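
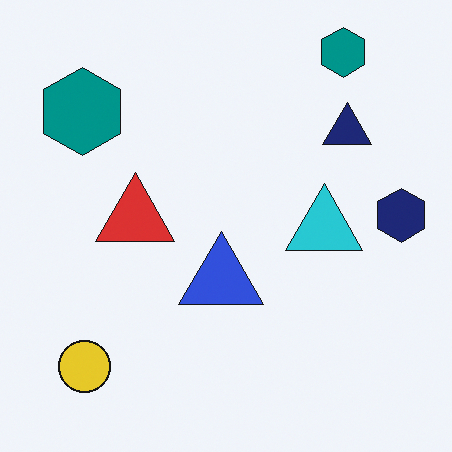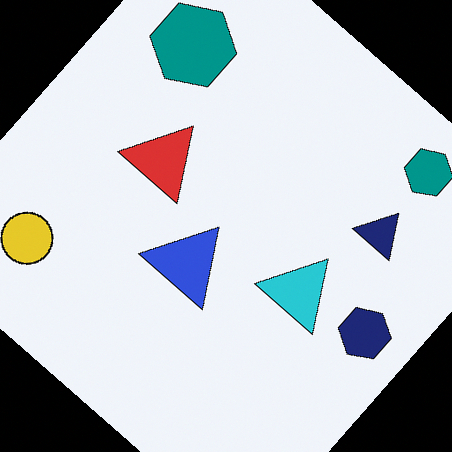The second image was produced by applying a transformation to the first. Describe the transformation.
The transformation is: rotated clockwise by a large amount — several tens of degrees.

Every shape is tilted by the same angle and the image corners show triangular fill wedges — a whole-image rotation by a non-right angle.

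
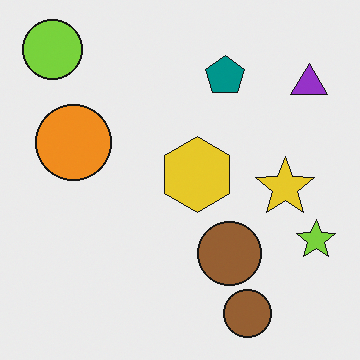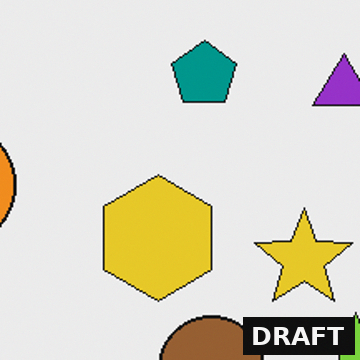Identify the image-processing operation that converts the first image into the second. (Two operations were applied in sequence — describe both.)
It was cropped tightly and scaled back up, then watermarked with the text "DRAFT" in the lower-right corner.

The visible shapes are larger and the field of view is narrower; shapes near the original edges may be partly or wholly outside the frame — a crop-and-rescale. A dark label reading "DRAFT" appears in the lower-right corner.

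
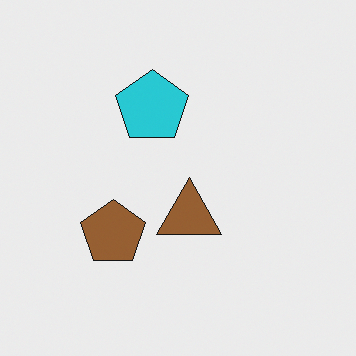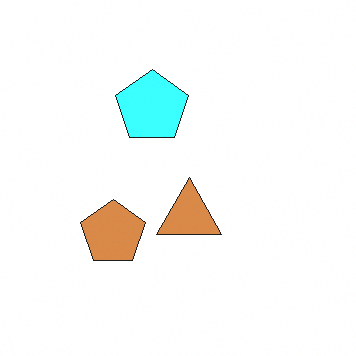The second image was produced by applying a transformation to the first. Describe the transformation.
Brightened a lot.

Every pixel — background and shapes alike — is uniformly brightened.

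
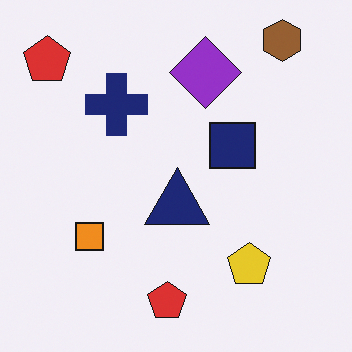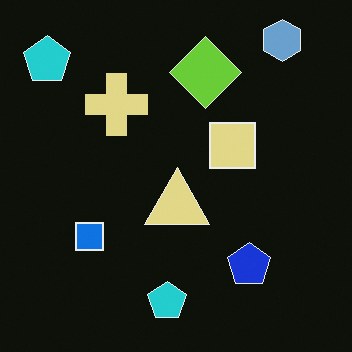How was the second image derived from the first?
The transformation is: color-inverted (negative).

The light background has become dark and every shape's color is its complement — a photographic negative.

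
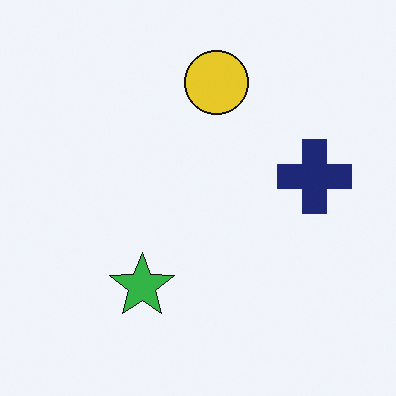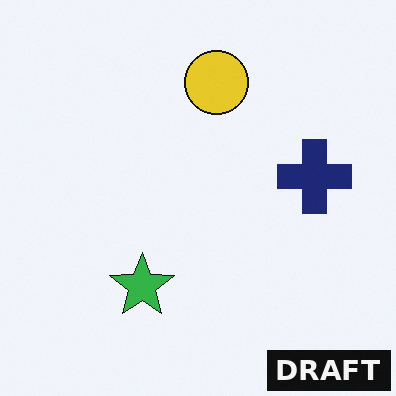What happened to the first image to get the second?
The second image is the first watermarked with the text "DRAFT" in the lower-right corner.

A dark label reading "DRAFT" appears in the lower-right corner.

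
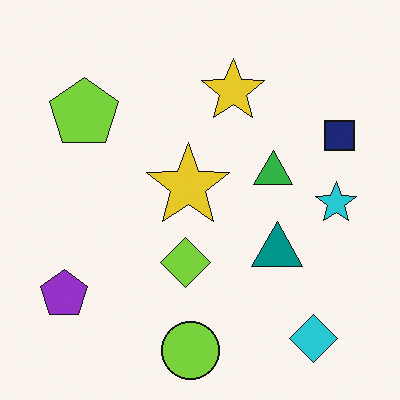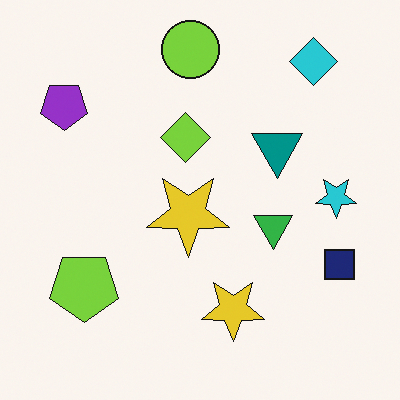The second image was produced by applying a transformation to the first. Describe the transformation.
This is the original image flipped vertically (top ↔ bottom).

The lime circle is in the bottom of the first image and the top of the second — shapes on opposite sides of the horizontal midline have swapped in a mirror flip.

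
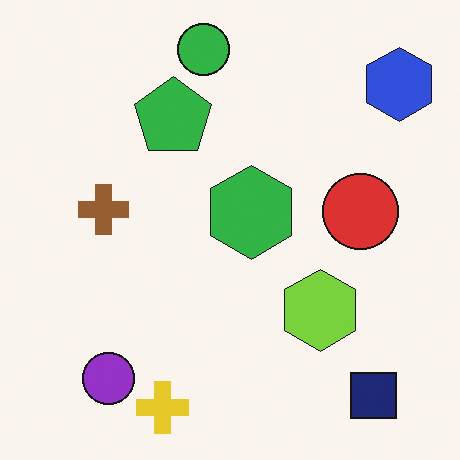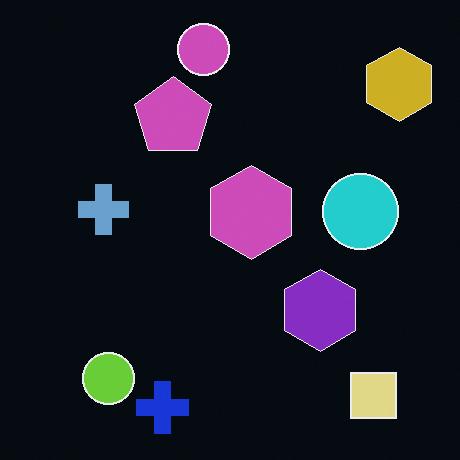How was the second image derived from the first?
It was color-inverted (negative).

The light background has become dark and every shape's color is its complement — a photographic negative.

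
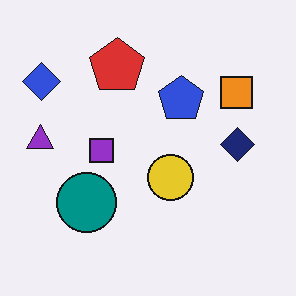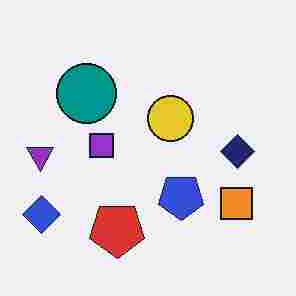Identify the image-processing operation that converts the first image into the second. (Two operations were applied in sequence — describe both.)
Degraded with heavy JPEG compression, then flipped vertically (top ↔ bottom).

Blocky 8×8 compression artifacts appear around shape edges and the flat background shows ringing — characteristic JPEG degradation. The red pentagon is in the top of the first image and the bottom of the second — shapes on opposite sides of the horizontal midline have swapped in a mirror flip.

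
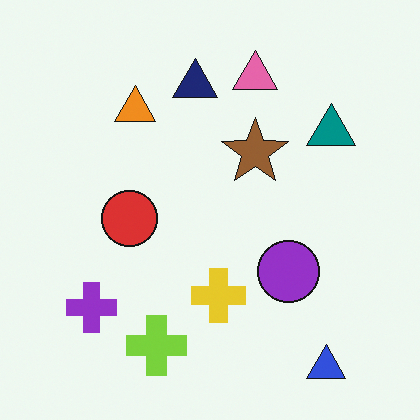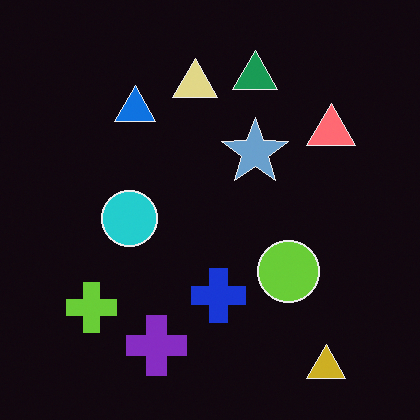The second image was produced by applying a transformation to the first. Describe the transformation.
This is the original image color-inverted (negative).

The light background has become dark and every shape's color is its complement — a photographic negative.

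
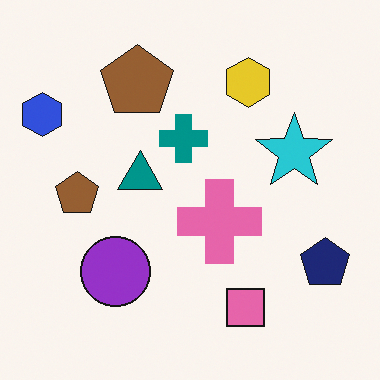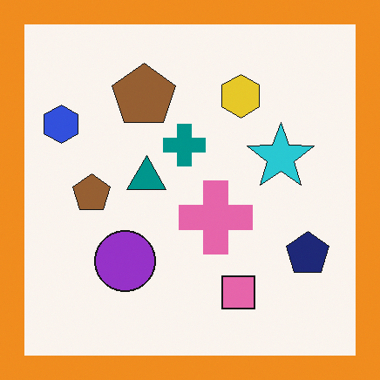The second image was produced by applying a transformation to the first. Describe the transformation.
The image was framed with a orange border.

A solid orange frame runs around the edge of the second image, with the content slightly shrunk inside it.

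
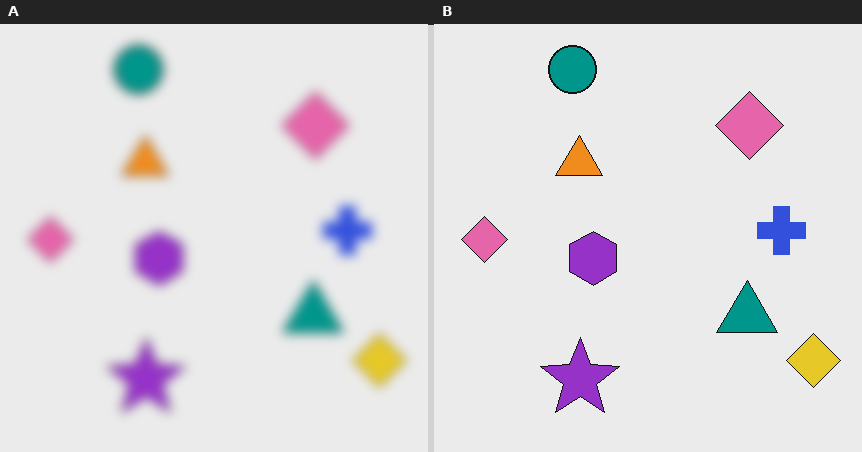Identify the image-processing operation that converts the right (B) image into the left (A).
This is the original image heavily blurred.

Shape edges and outlines are uniformly softened across the whole image.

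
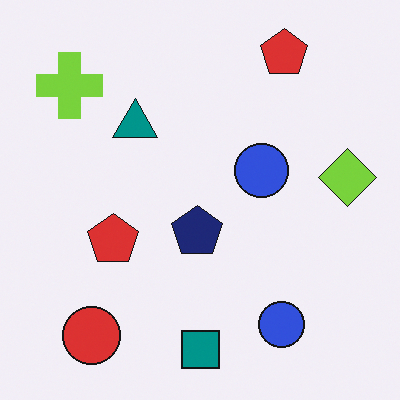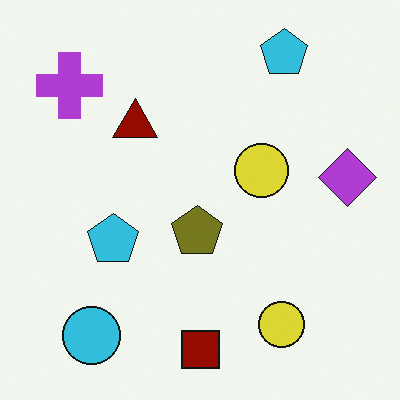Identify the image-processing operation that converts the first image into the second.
This is the original image hue-shifted through roughly half the color wheel.

Every shape's color has rotated by the same amount around the hue wheel — a uniform hue shift.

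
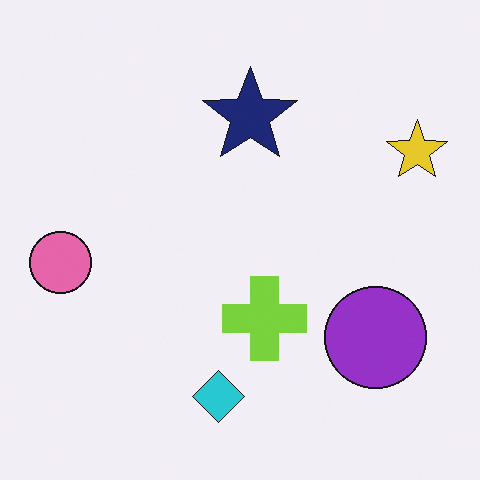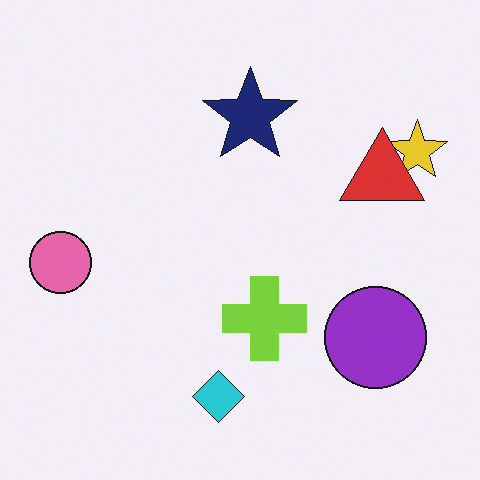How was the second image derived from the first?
The second image is the first overlaid with an additional red triangle.

A red triangle appears in the second image that is absent from the first.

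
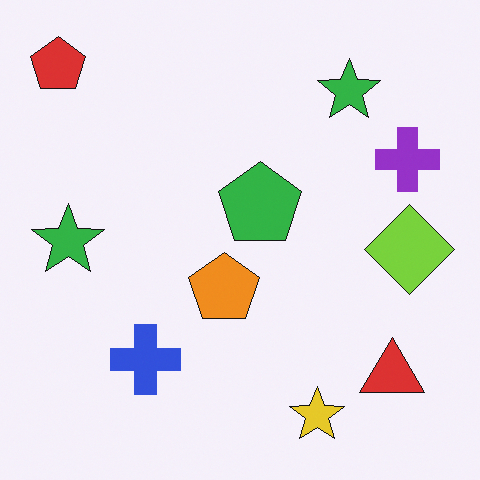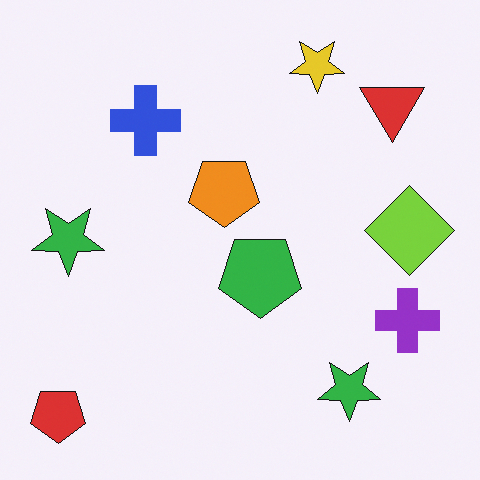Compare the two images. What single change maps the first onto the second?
This is the original image flipped vertically (top ↔ bottom).

The yellow star is in the bottom of the first image and the top of the second — shapes on opposite sides of the horizontal midline have swapped in a mirror flip.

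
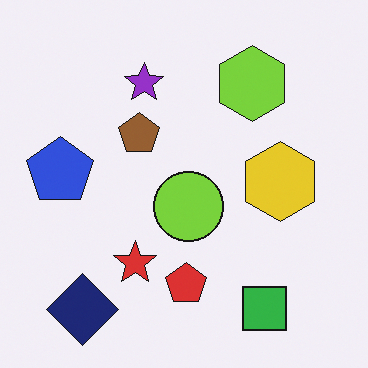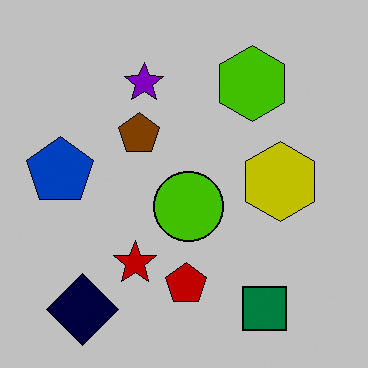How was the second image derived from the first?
This is the original image heavily posterized to just a handful of flat colors.

Each flat color has snapped to a coarser quantized level — most visibly, the near-white background has dropped to a flat grey.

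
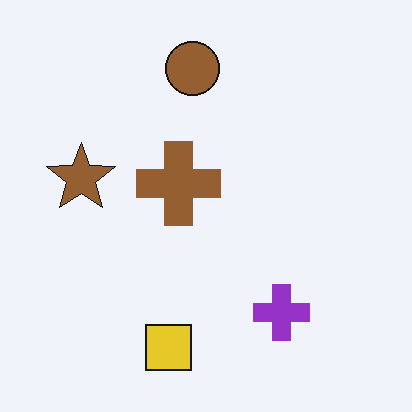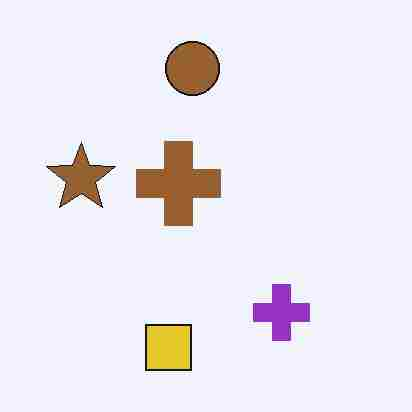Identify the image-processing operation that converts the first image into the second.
This is the original image degraded with heavy JPEG compression.

Blocky 8×8 compression artifacts appear around shape edges and the flat background shows ringing — characteristic JPEG degradation.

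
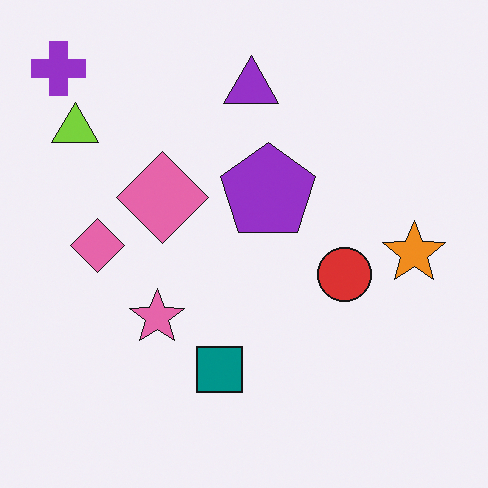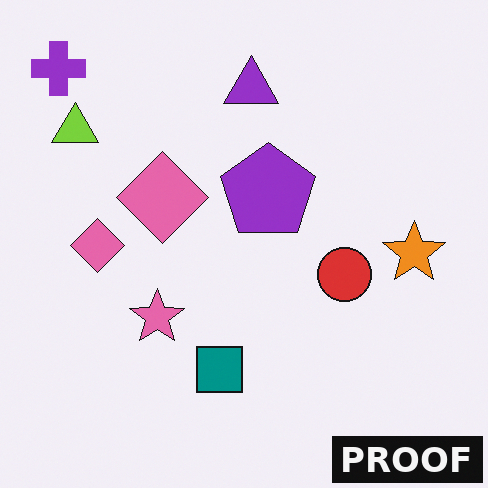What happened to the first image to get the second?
Watermarked with the text "PROOF" in the lower-right corner.

A dark label reading "PROOF" appears in the lower-right corner.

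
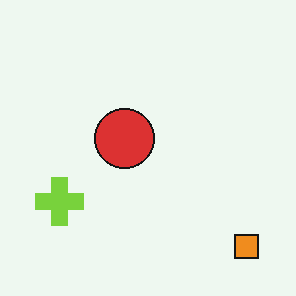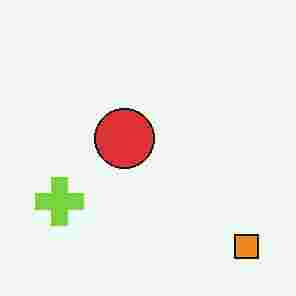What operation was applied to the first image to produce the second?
The transformation is: degraded with heavy JPEG compression.

Blocky 8×8 compression artifacts appear around shape edges and the flat background shows ringing — characteristic JPEG degradation.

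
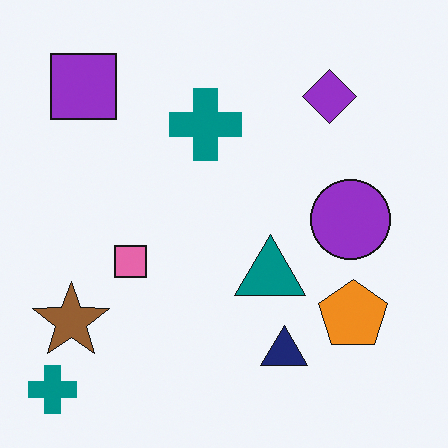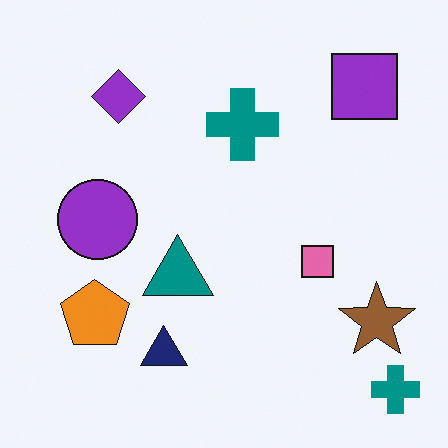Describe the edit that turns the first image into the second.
This is the original image flipped horizontally (left ↔ right).

The brown star is in the bottom-left of the first image and the bottom-right of the second — shapes on opposite sides of the vertical midline have swapped in a mirror flip.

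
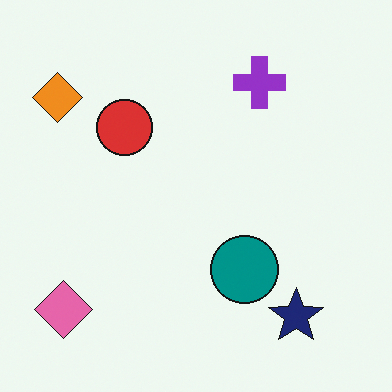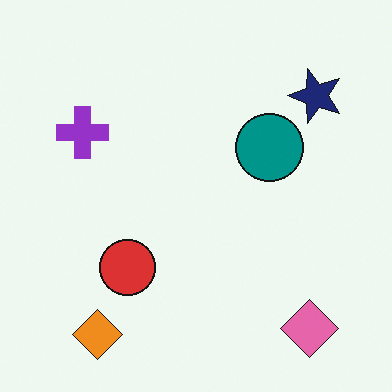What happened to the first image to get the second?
The second image is the first rotated 90° counter-clockwise.

The pink diamond sits in the bottom-left of the first image and the bottom-right of the second — consistent with a whole-image 90° counter-clockwise rotation.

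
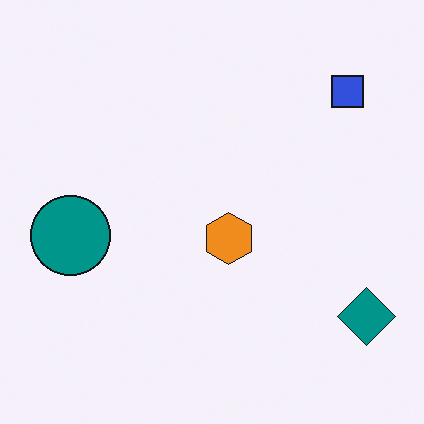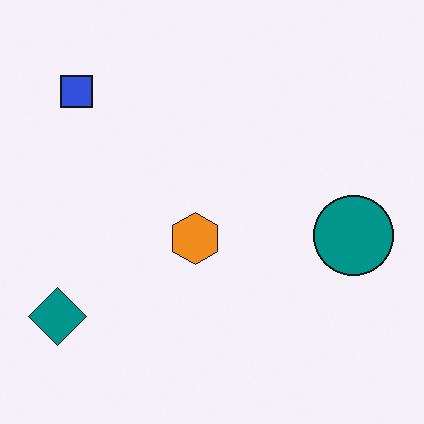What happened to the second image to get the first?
The first image is the second flipped horizontally (left ↔ right).

The teal diamond is in the bottom-left of the second image and the bottom-right of the first — shapes on opposite sides of the vertical midline have swapped in a mirror flip.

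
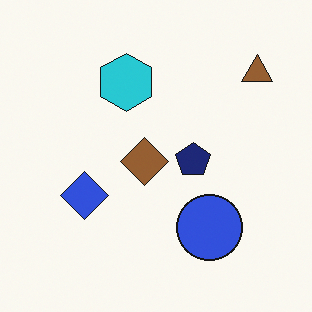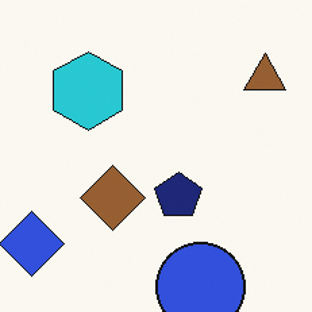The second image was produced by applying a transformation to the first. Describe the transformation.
The second image is the first cropped to a modestly smaller region and rescaled.

The visible shapes are larger and the field of view is narrower; shapes near the original edges may be partly or wholly outside the frame — a crop-and-rescale.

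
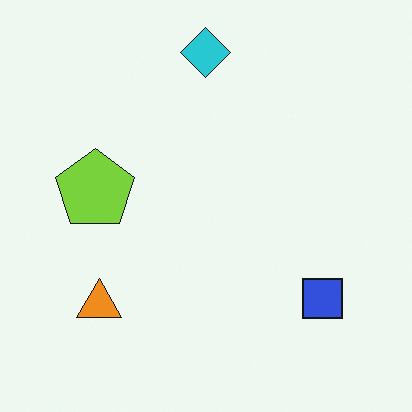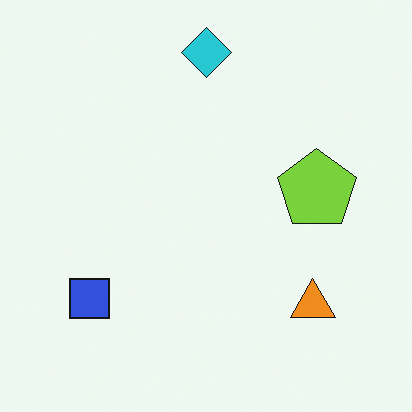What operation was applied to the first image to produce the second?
The image was flipped horizontally (left ↔ right).

The blue square is in the bottom-right of the first image and the bottom-left of the second — shapes on opposite sides of the vertical midline have swapped in a mirror flip.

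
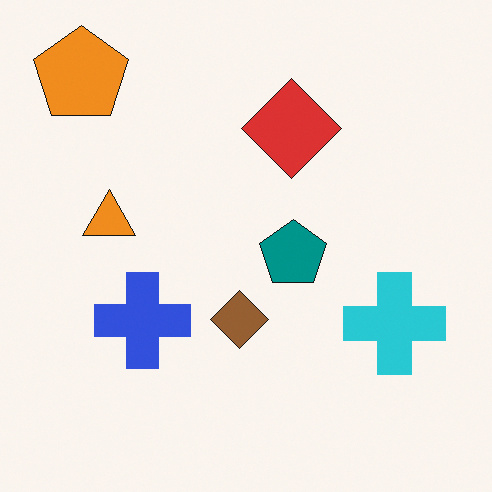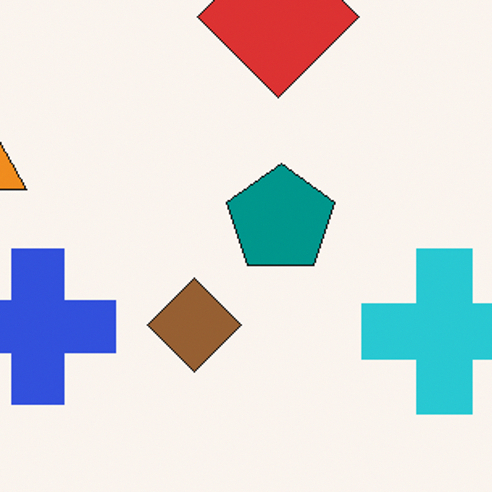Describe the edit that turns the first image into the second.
Cropped slightly and scaled back up.

The visible shapes are larger and the field of view is narrower; shapes near the original edges may be partly or wholly outside the frame — a crop-and-rescale.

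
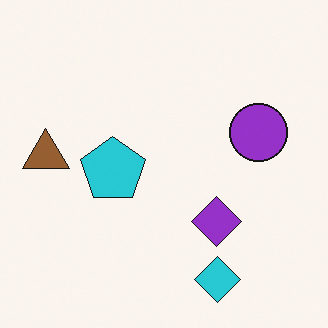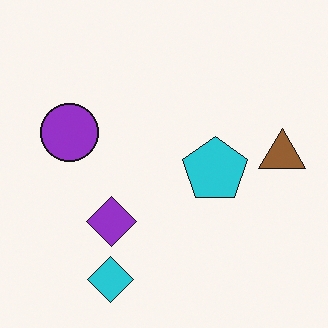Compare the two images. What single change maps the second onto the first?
The first image is the second flipped horizontally (left ↔ right).

The brown triangle is in the right of the second image and the left of the first — shapes on opposite sides of the vertical midline have swapped in a mirror flip.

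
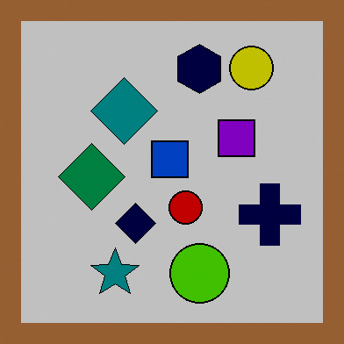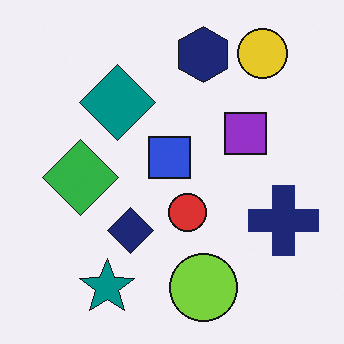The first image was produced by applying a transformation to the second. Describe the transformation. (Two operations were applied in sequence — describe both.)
This is the original image heavily posterized to just a handful of flat colors, then framed with a brown border.

Each flat color has snapped to a coarser quantized level — most visibly, the near-white background has dropped to a flat grey. A solid brown frame runs around the edge of the first image, with the content slightly shrunk inside it.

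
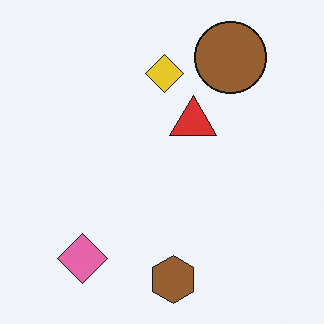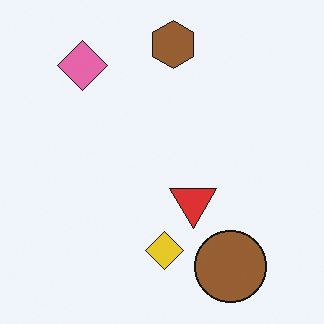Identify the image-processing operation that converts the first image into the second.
The transformation is: flipped vertically (top ↔ bottom).

The brown hexagon is in the bottom of the first image and the top of the second — shapes on opposite sides of the horizontal midline have swapped in a mirror flip.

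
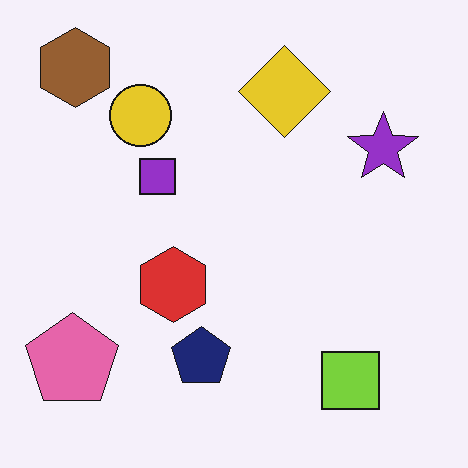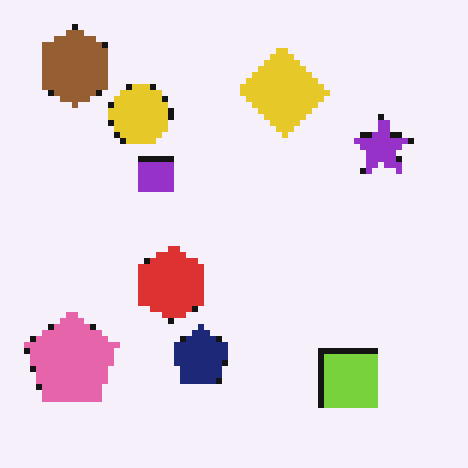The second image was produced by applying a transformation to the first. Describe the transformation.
The second image is the first pixelated into visible square blocks.

Shapes are reduced to large square blocks; fine edges and outlines are lost — a downscale-then-upscale (mosaic) effect.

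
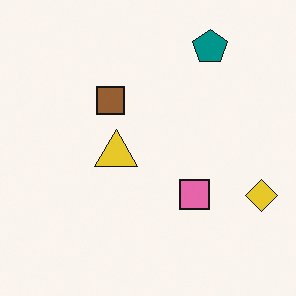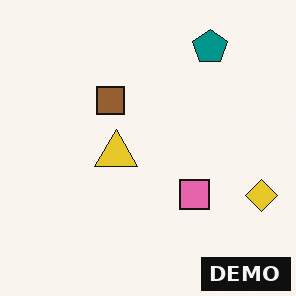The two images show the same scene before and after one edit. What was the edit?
The image was watermarked with the text "DEMO" in the lower-right corner.

A dark label reading "DEMO" appears in the lower-right corner.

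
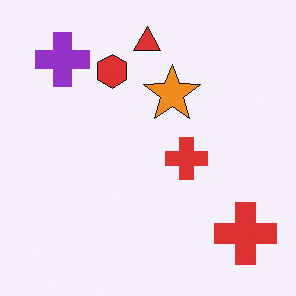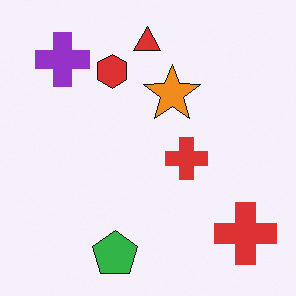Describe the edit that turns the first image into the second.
The transformation is: overlaid with an additional green pentagon.

A green pentagon appears in the second image that is absent from the first.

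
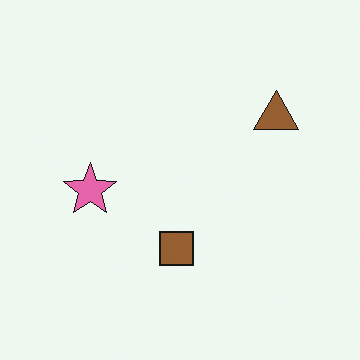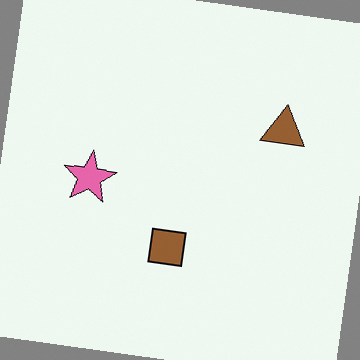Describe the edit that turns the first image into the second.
The transformation is: rotated clockwise by a small amount.

Every shape is tilted by the same angle and the image corners show triangular fill wedges — a whole-image rotation by a non-right angle.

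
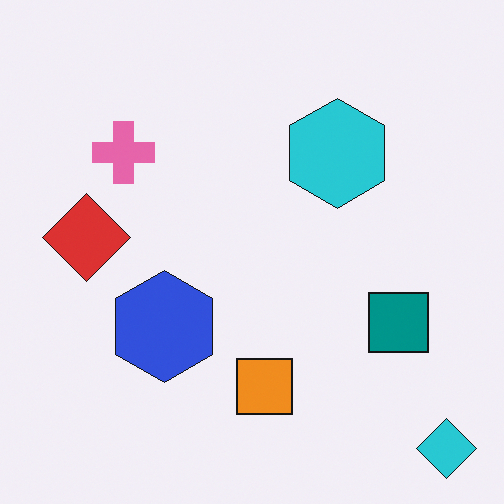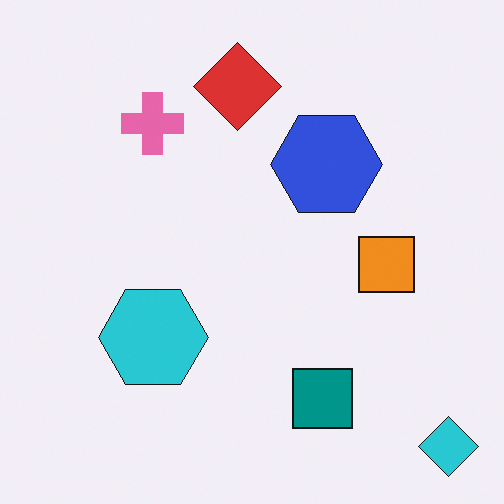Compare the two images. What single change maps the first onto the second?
Transposed (reflected across the top-left ↔ bottom-right diagonal).

Shapes have swapped their row and column positions — what was in the top-right is now in the bottom-left — a diagonal reflection.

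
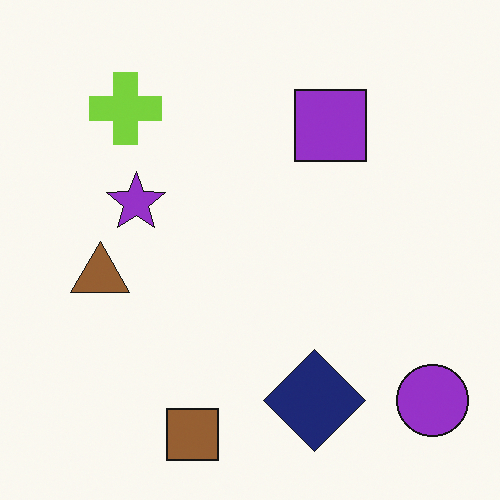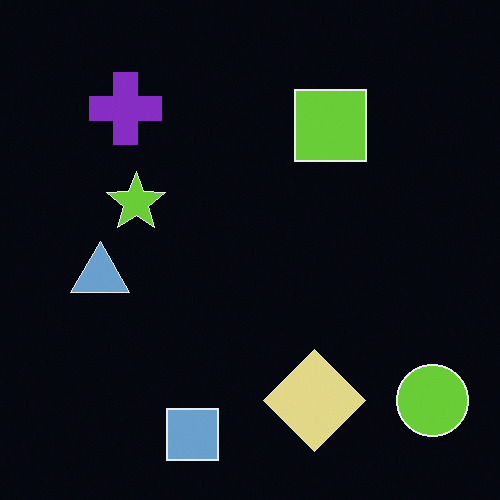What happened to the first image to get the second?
Color-inverted (negative).

The light background has become dark and every shape's color is its complement — a photographic negative.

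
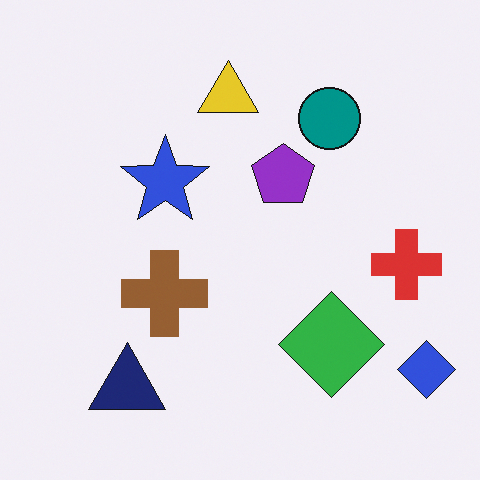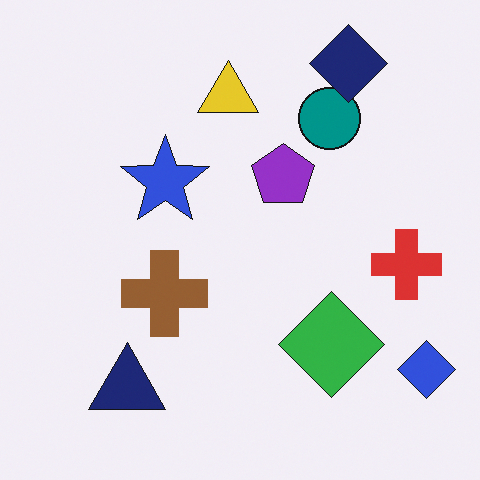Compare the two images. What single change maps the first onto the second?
The transformation is: overlaid with an additional navy diamond.

A navy diamond appears in the second image that is absent from the first.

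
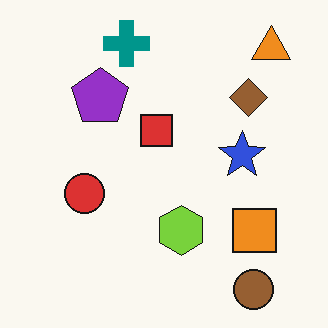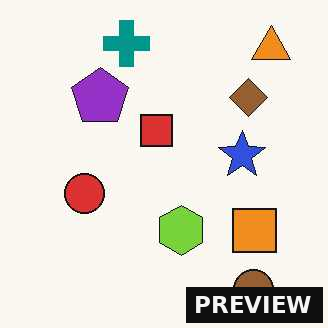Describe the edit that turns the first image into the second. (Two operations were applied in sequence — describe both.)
The transformation is: given moderate JPEG compression, then watermarked with the text "PREVIEW" in the lower-right corner.

Blocky 8×8 compression artifacts appear around shape edges and the flat background shows ringing — characteristic JPEG degradation. A dark label reading "PREVIEW" appears in the lower-right corner.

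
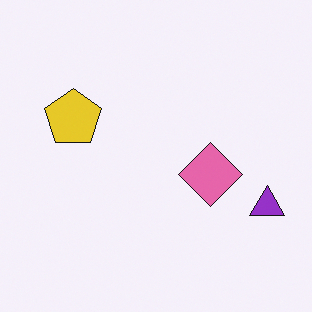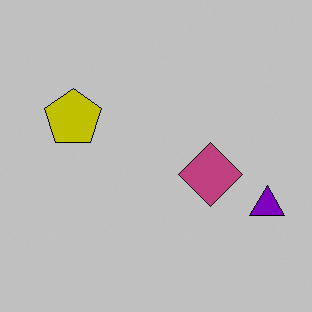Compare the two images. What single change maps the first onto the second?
The image was heavily posterized to just a handful of flat colors.

Each flat color has snapped to a coarser quantized level — most visibly, the near-white background has dropped to a flat grey.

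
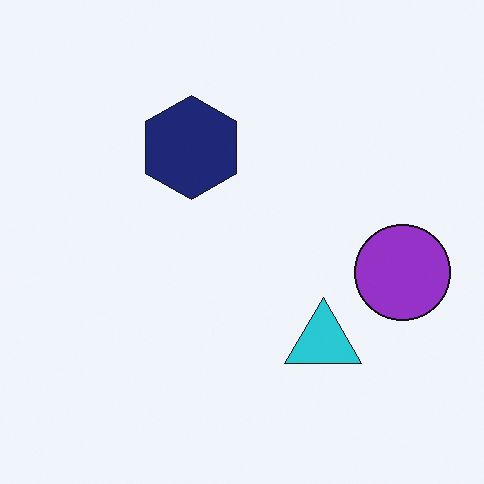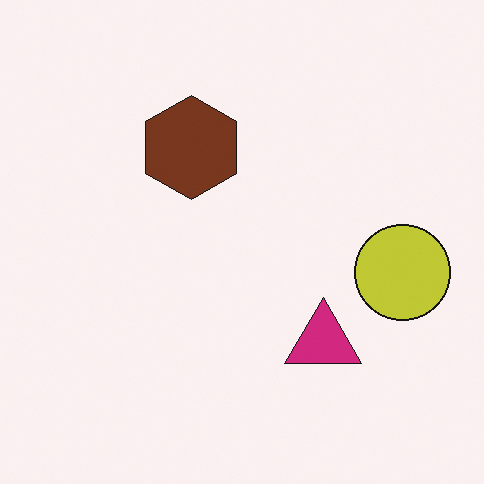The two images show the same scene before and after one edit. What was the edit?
Hue-shifted noticeably.

Every shape's color has rotated by the same amount around the hue wheel — a uniform hue shift.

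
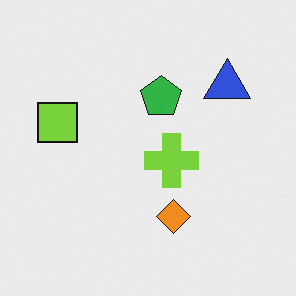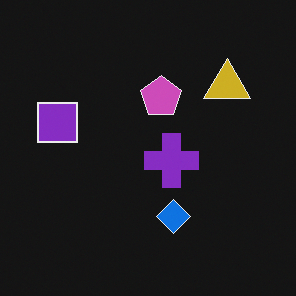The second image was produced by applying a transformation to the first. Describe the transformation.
The second image is the first color-inverted (negative).

The light background has become dark and every shape's color is its complement — a photographic negative.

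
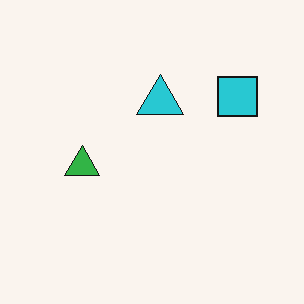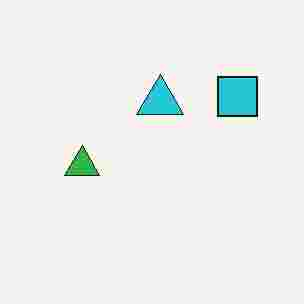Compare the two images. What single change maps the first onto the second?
The second image is the first degraded with heavy JPEG compression.

Blocky 8×8 compression artifacts appear around shape edges and the flat background shows ringing — characteristic JPEG degradation.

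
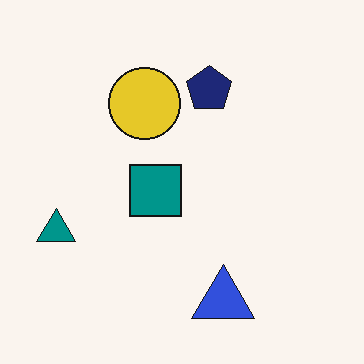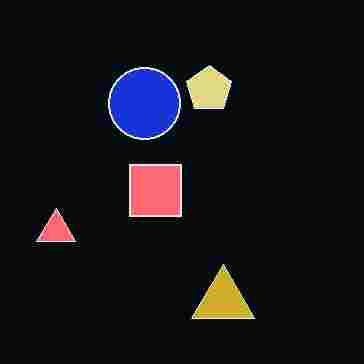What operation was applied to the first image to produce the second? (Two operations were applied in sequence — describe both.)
The second image is the first degraded with heavy JPEG compression, then color-inverted (negative).

Blocky 8×8 compression artifacts appear around shape edges and the flat background shows ringing — characteristic JPEG degradation. The light background has become dark and every shape's color is its complement — a photographic negative.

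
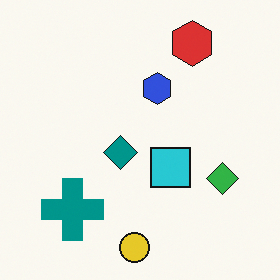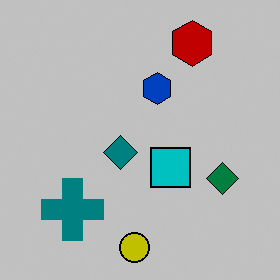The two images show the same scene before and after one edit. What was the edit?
The second image is the first heavily posterized to just a handful of flat colors.

Each flat color has snapped to a coarser quantized level — most visibly, the near-white background has dropped to a flat grey.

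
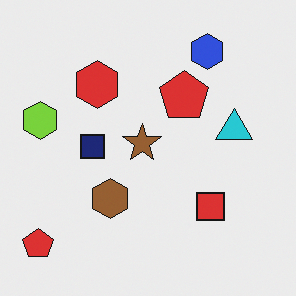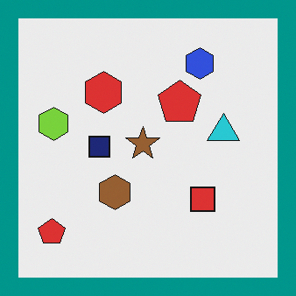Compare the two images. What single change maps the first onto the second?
The transformation is: framed with a teal border.

A solid teal frame runs around the edge of the second image, with the content slightly shrunk inside it.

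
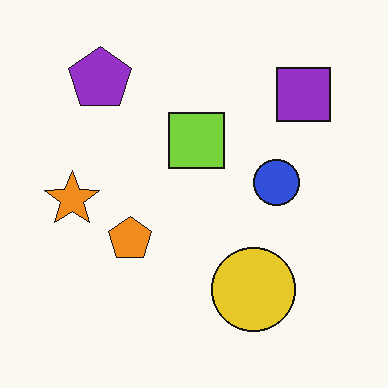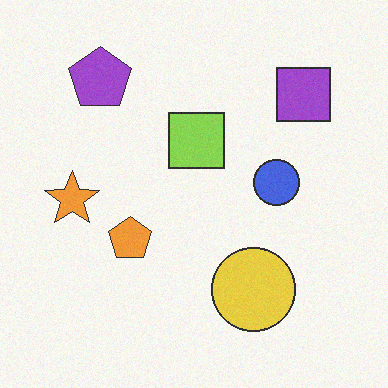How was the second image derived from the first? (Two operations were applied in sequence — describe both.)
The transformation is: given slightly reduced contrast, then degraded with a light layer of grain.

Tones are pushed toward mid-grey across the whole image — a global contrast change. Random speckle covers the whole image, including the flat background.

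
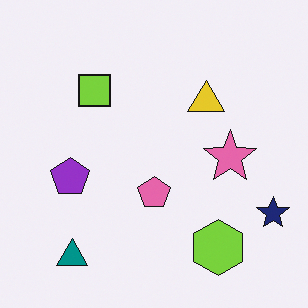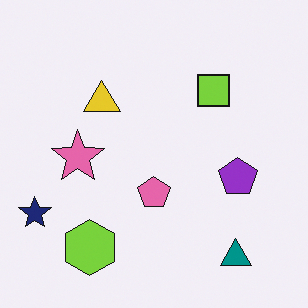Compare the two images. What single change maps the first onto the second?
It was flipped horizontally (left ↔ right).

The navy star is in the bottom-right of the first image and the bottom-left of the second — shapes on opposite sides of the vertical midline have swapped in a mirror flip.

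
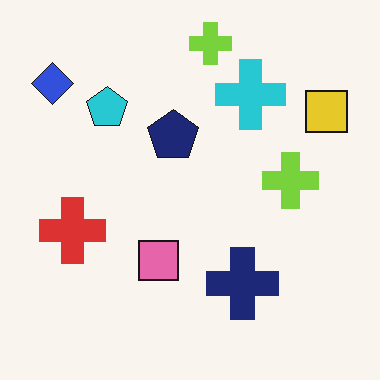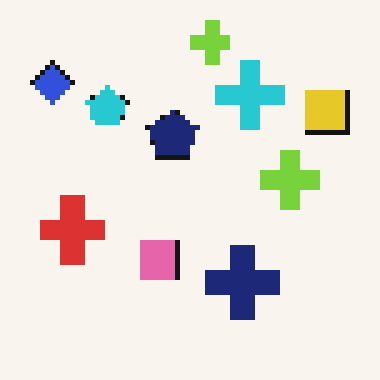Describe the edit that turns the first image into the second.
The second image is the first mildly pixelated.

Shapes are reduced to large square blocks; fine edges and outlines are lost — a downscale-then-upscale (mosaic) effect.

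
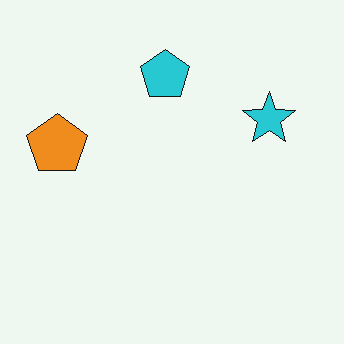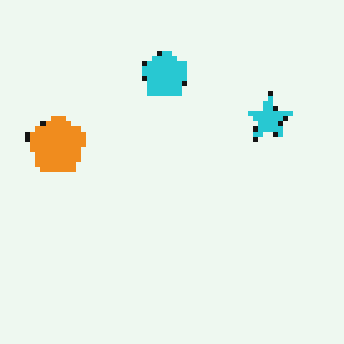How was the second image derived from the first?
The transformation is: lightly pixelated (a mild mosaic effect).

Shapes are reduced to large square blocks; fine edges and outlines are lost — a downscale-then-upscale (mosaic) effect.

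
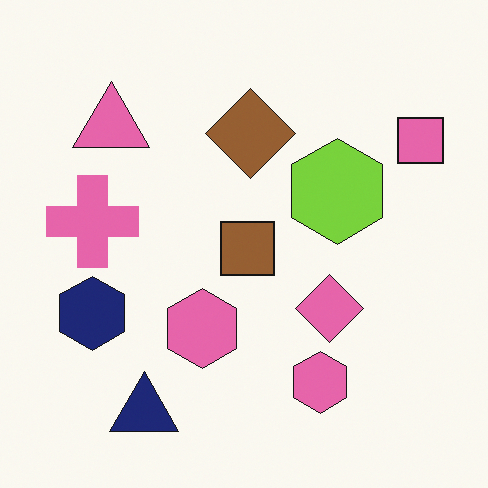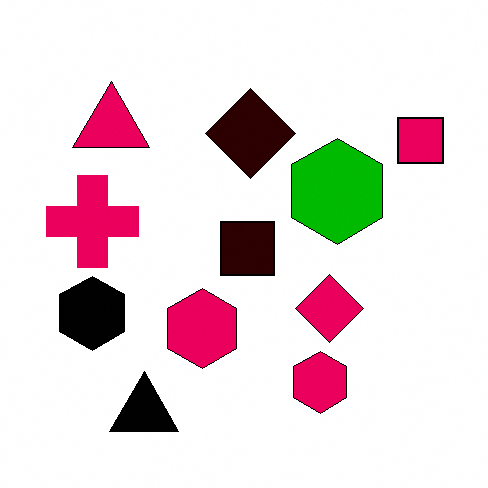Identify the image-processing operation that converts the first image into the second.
The transformation is: given much higher contrast.

Tones are pushed away from mid-grey across the whole image — a global contrast change.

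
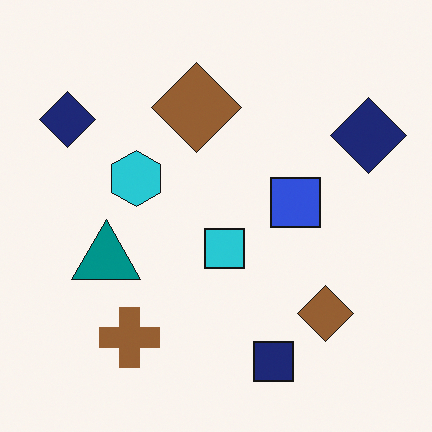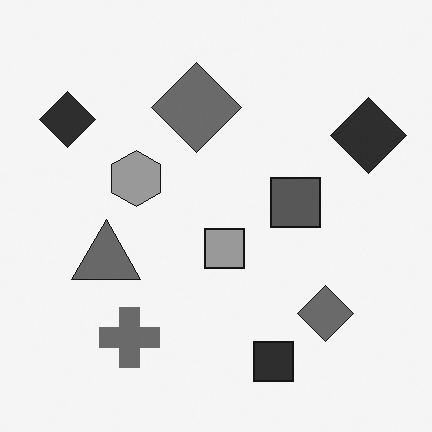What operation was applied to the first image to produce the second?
The transformation is: converted to grayscale.

All color is removed — every shape is now a shade of grey.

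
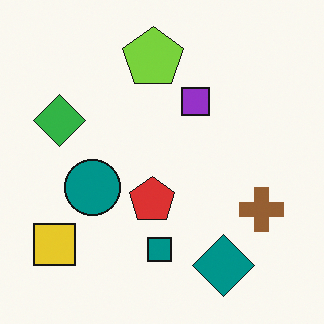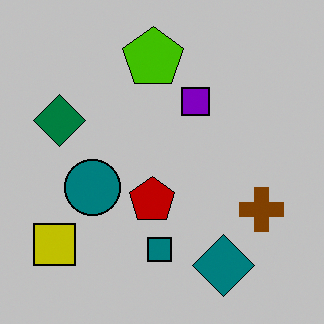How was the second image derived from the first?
The transformation is: aggressively posterized.

Each flat color has snapped to a coarser quantized level — most visibly, the near-white background has dropped to a flat grey.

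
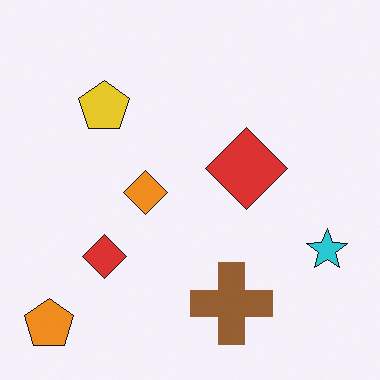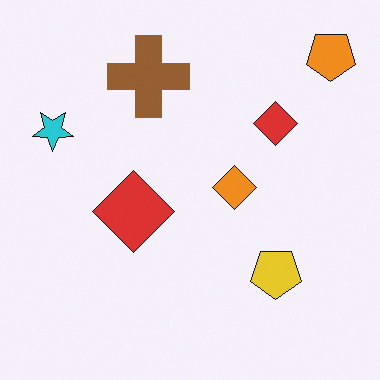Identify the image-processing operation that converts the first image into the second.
Rotated 180°.

The orange pentagon sits in the bottom-left of the first image and the top-right of the second — consistent with a whole-image 180° rotation.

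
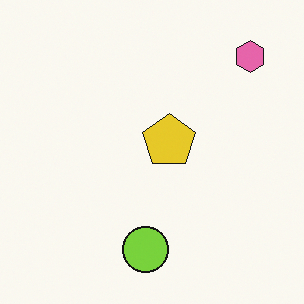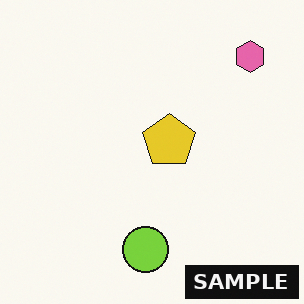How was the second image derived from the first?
The second image is the first watermarked with the text "SAMPLE" in the lower-right corner.

A dark label reading "SAMPLE" appears in the lower-right corner.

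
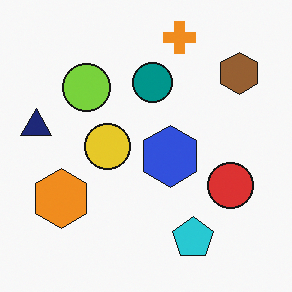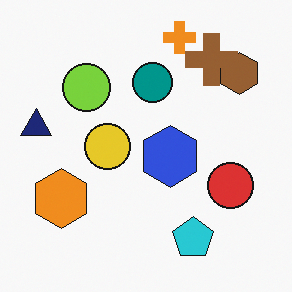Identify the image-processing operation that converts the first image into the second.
The second image is the first overlaid with an additional brown cross.

A brown cross appears in the second image that is absent from the first.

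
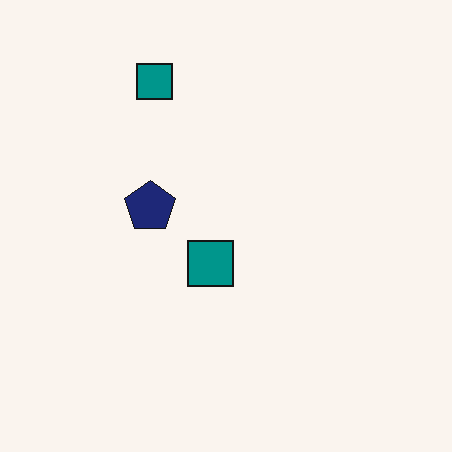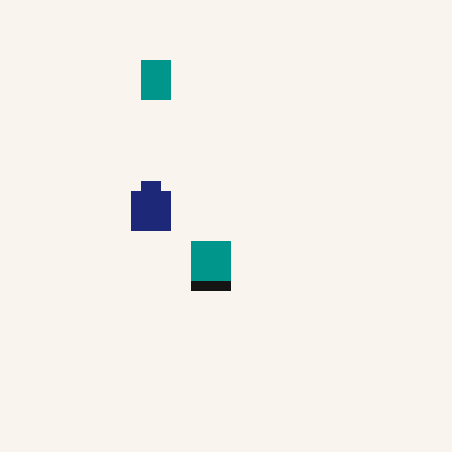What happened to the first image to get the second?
The transformation is: coarsely pixelated.

Shapes are reduced to large square blocks; fine edges and outlines are lost — a downscale-then-upscale (mosaic) effect.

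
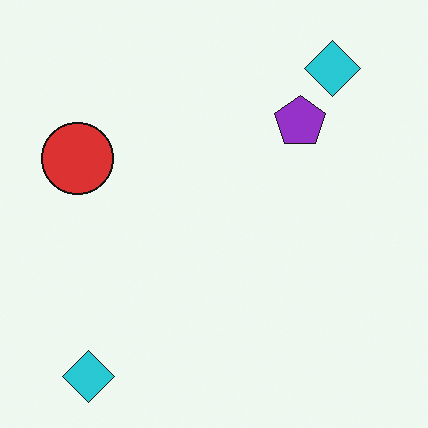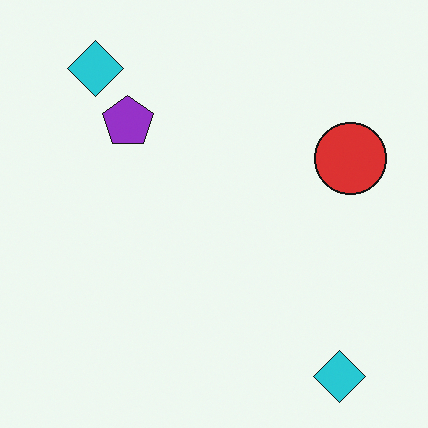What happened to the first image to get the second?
Flipped horizontally (left ↔ right).

The red circle is in the left of the first image and the right of the second — shapes on opposite sides of the vertical midline have swapped in a mirror flip.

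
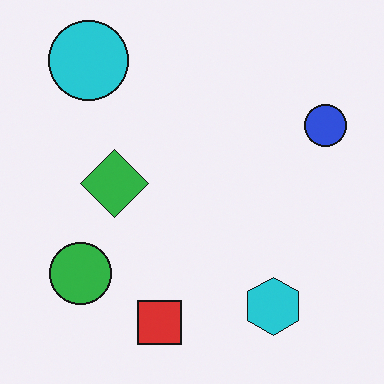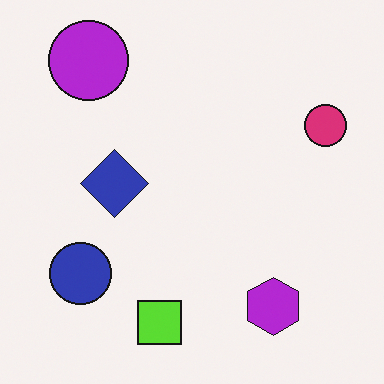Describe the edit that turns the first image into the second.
The second image is the first hue-shifted through roughly a third of the color wheel.

Every shape's color has rotated by the same amount around the hue wheel — a uniform hue shift.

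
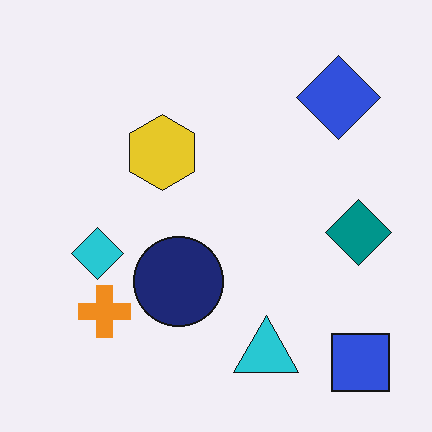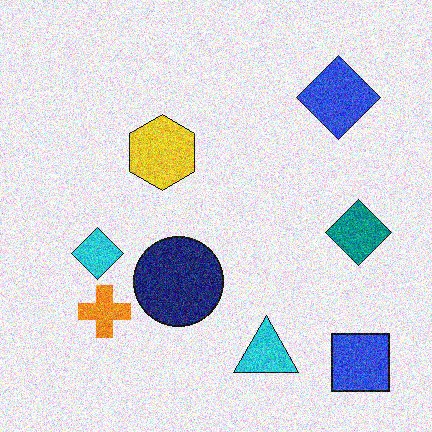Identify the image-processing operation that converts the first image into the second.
The transformation is: degraded with strong gaussian noise.

Random speckle covers the whole image, including the flat background.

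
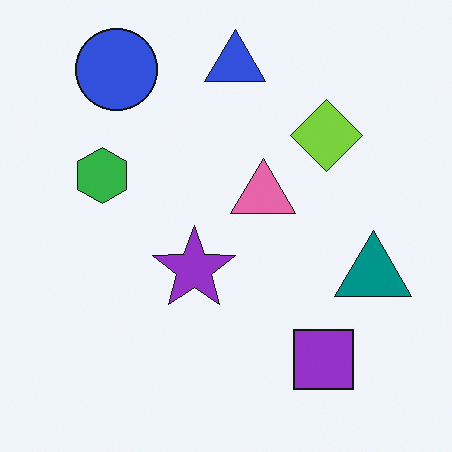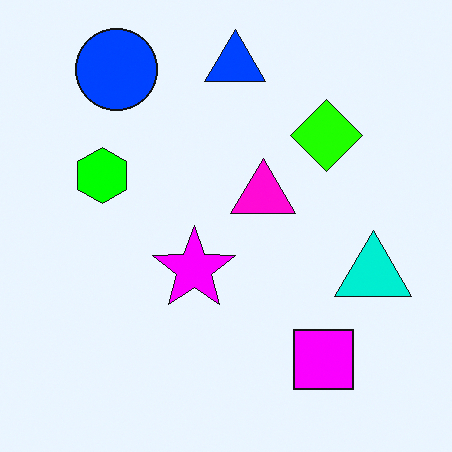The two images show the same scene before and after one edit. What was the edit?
The transformation is: made much more vivid (saturation change).

All colors are more vivid — a global saturation change.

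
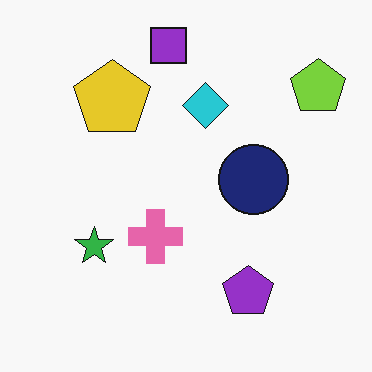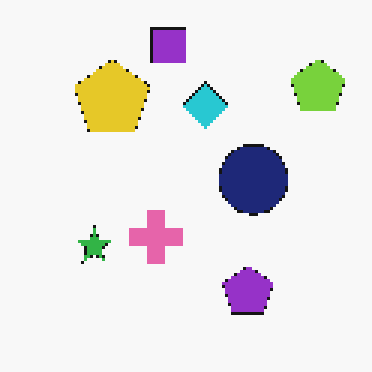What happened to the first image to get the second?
The transformation is: mildly pixelated.

Shapes are reduced to large square blocks; fine edges and outlines are lost — a downscale-then-upscale (mosaic) effect.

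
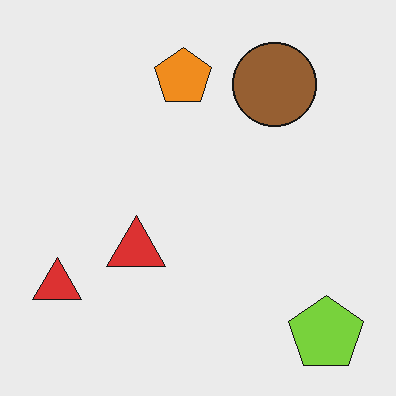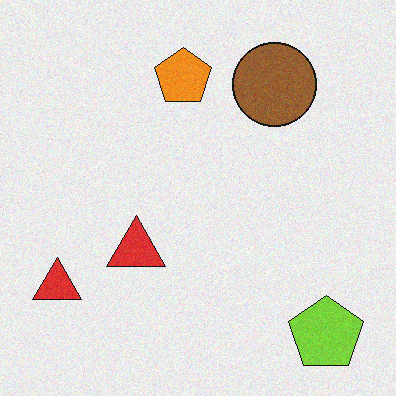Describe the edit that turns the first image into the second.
Degraded with light additive noise.

Random speckle covers the whole image, including the flat background.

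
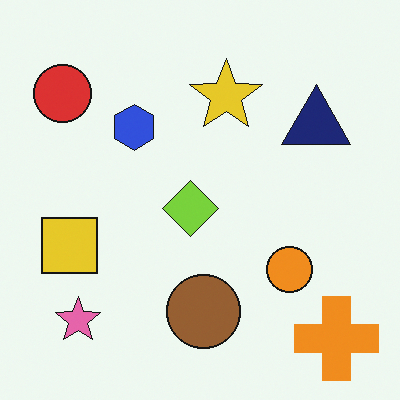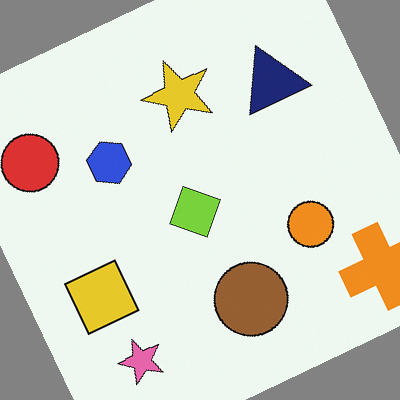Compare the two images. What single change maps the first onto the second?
This is the original image rotated counter-clockwise by a moderate amount.

Every shape is tilted by the same angle and the image corners show triangular fill wedges — a whole-image rotation by a non-right angle.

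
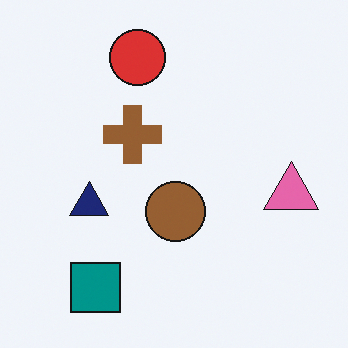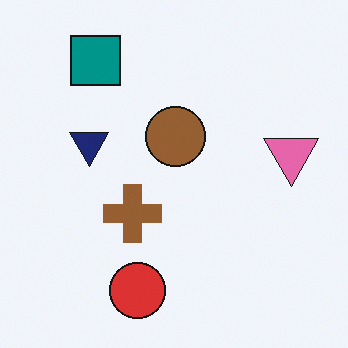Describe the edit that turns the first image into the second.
The transformation is: flipped vertically (top ↔ bottom).

The red circle is in the top of the first image and the bottom of the second — shapes on opposite sides of the horizontal midline have swapped in a mirror flip.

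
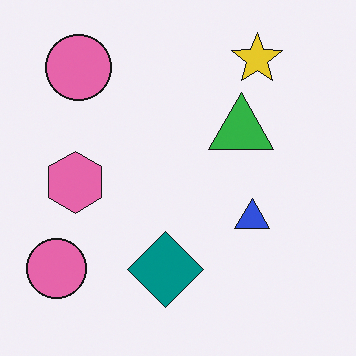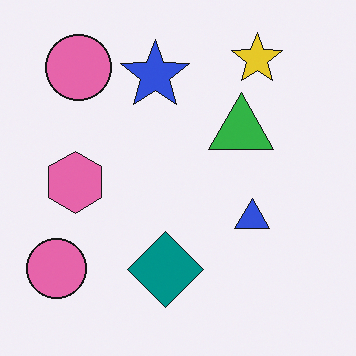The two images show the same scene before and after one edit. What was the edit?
It was overlaid with an additional blue star.

A blue star appears in the second image that is absent from the first.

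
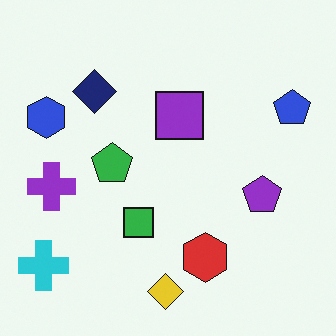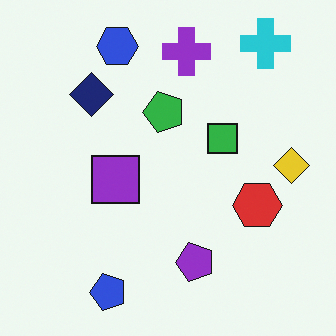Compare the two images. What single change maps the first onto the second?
It was transposed (reflected across the top-left ↔ bottom-right diagonal).

Shapes have swapped their row and column positions — what was in the top-right is now in the bottom-left — a diagonal reflection.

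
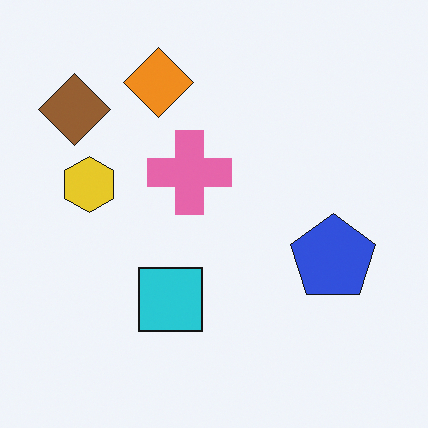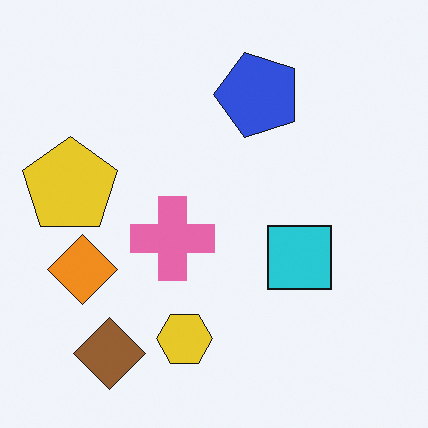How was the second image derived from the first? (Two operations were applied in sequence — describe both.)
This is the original image rotated 90° counter-clockwise, then overlaid with an additional yellow pentagon.

The brown diamond sits in the top-left of the first image and the bottom-left of the second — consistent with a whole-image 90° counter-clockwise rotation. A yellow pentagon appears in the second image that is absent from the first.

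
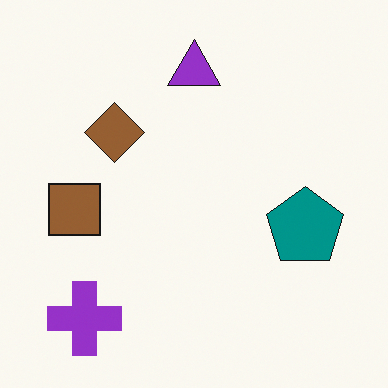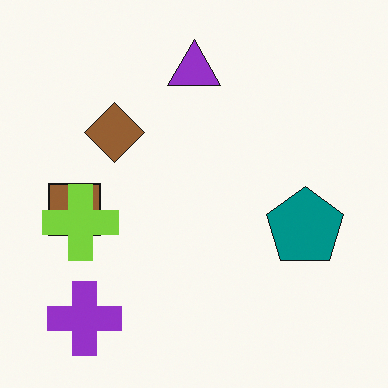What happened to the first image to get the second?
This is the original image overlaid with an additional lime cross.

A lime cross appears in the second image that is absent from the first.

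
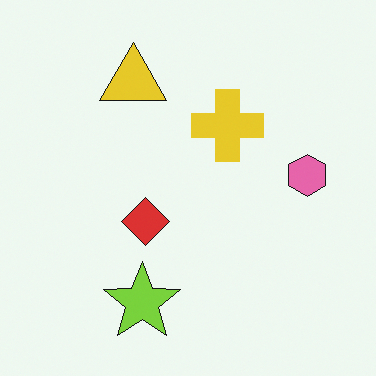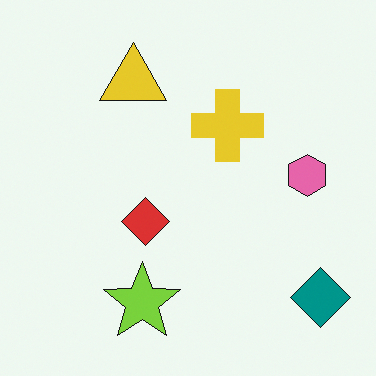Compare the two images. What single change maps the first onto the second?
The transformation is: overlaid with an additional teal diamond.

A teal diamond appears in the second image that is absent from the first.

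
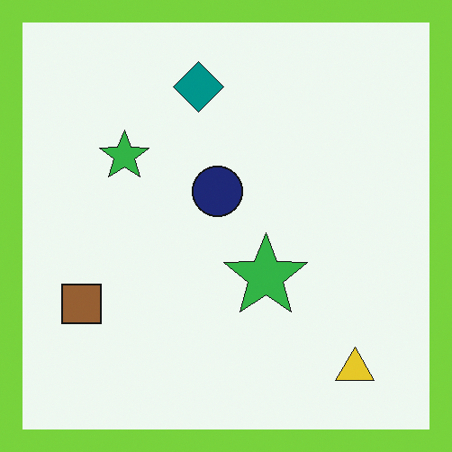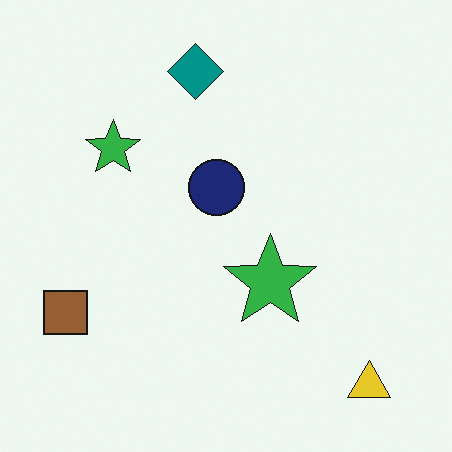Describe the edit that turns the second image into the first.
The first image is the second framed with a lime border.

A solid lime frame runs around the edge of the first image, with the content slightly shrunk inside it.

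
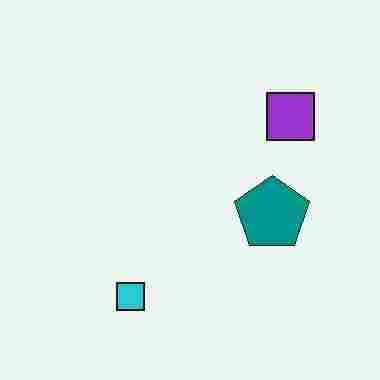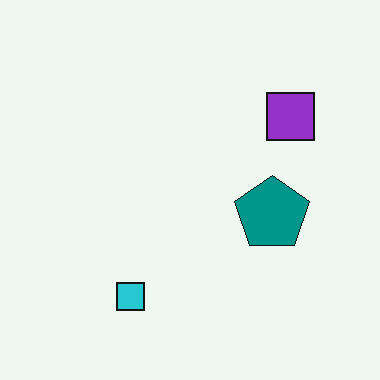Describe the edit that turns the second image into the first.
This is the original image heavily JPEG-compressed with obvious blocking artifacts.

Blocky 8×8 compression artifacts appear around shape edges and the flat background shows ringing — characteristic JPEG degradation.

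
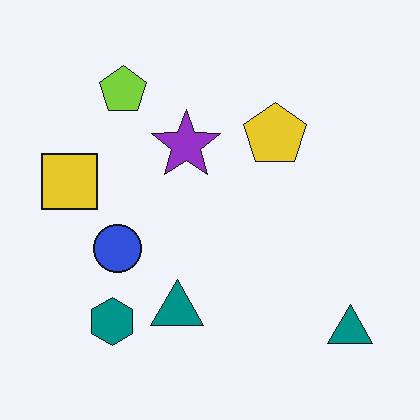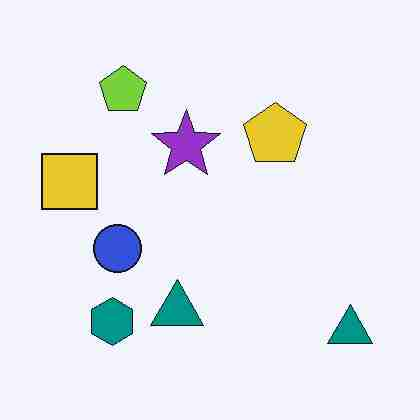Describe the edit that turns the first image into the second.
The second image is the first degraded with heavy JPEG compression.

Blocky 8×8 compression artifacts appear around shape edges and the flat background shows ringing — characteristic JPEG degradation.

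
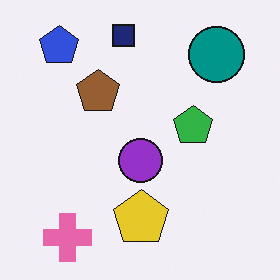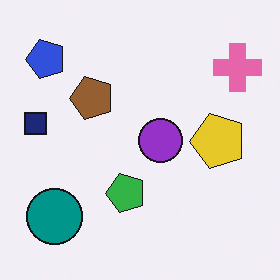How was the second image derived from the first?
The image was transposed (reflected across the top-left ↔ bottom-right diagonal).

Shapes have swapped their row and column positions — what was in the top-right is now in the bottom-left — a diagonal reflection.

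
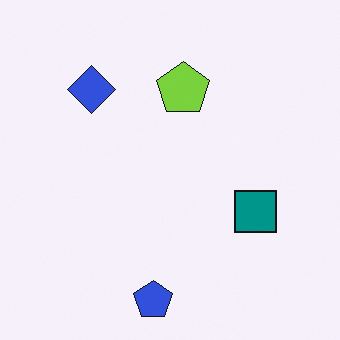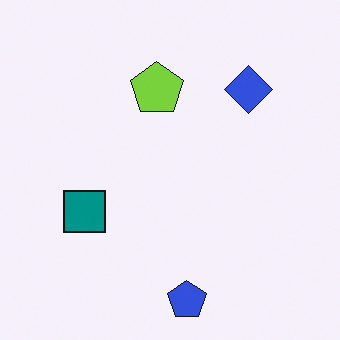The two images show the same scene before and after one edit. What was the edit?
The image was flipped horizontally (left ↔ right).

The teal square is in the right of the first image and the left of the second — shapes on opposite sides of the vertical midline have swapped in a mirror flip.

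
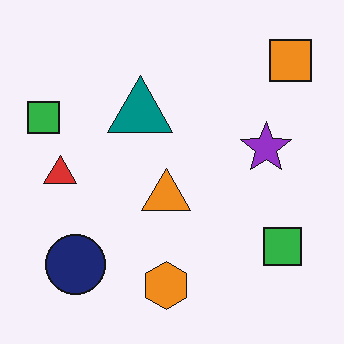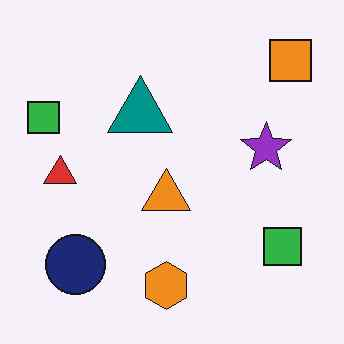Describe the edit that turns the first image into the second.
The image was JPEG-compressed with visible artifacts.

Blocky 8×8 compression artifacts appear around shape edges and the flat background shows ringing — characteristic JPEG degradation.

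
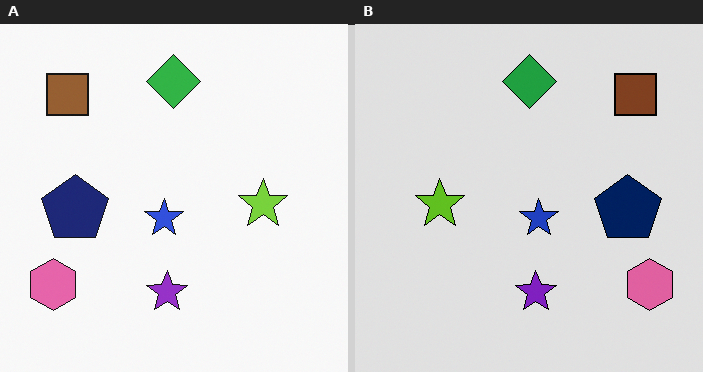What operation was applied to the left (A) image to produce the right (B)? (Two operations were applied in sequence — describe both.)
The transformation is: flipped horizontally (left ↔ right), then posterized to a reduced palette.

The pink hexagon is in the bottom-left of the left (A) image and the bottom-right of the right (B) — shapes on opposite sides of the vertical midline have swapped in a mirror flip. Each flat color has snapped to a coarser quantized level — most visibly, the near-white background has dropped to a flat grey.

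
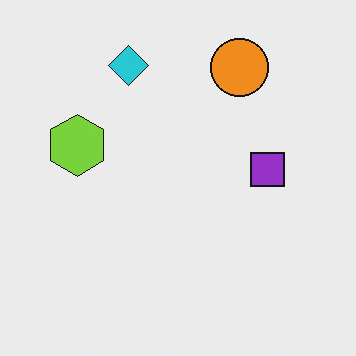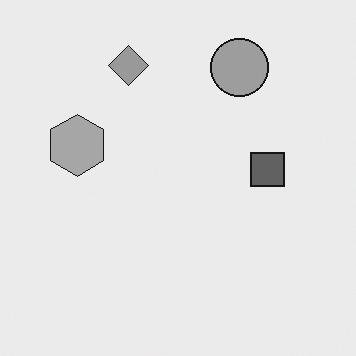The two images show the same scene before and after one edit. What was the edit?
It was converted to grayscale.

All color is removed — every shape is now a shade of grey.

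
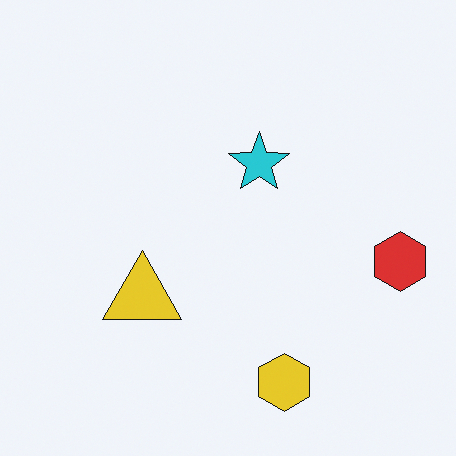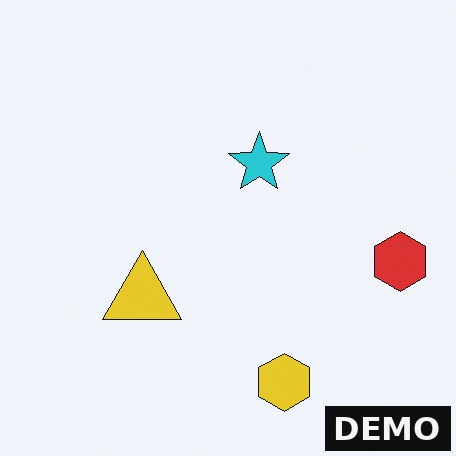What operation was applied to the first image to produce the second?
It was watermarked with the text "DEMO" in the lower-right corner.

A dark label reading "DEMO" appears in the lower-right corner.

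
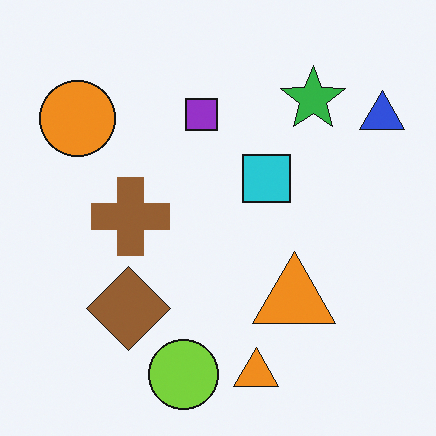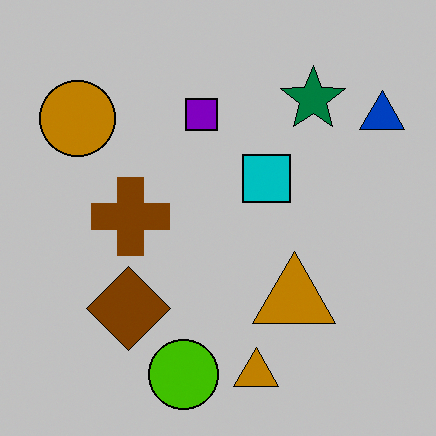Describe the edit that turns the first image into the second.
The second image is the first aggressively posterized.

Each flat color has snapped to a coarser quantized level — most visibly, the near-white background has dropped to a flat grey.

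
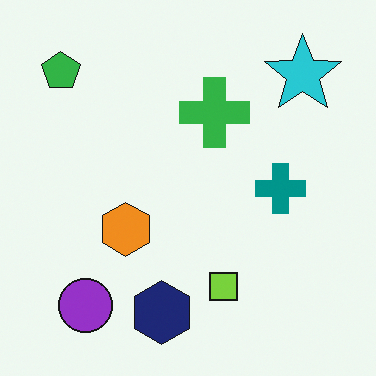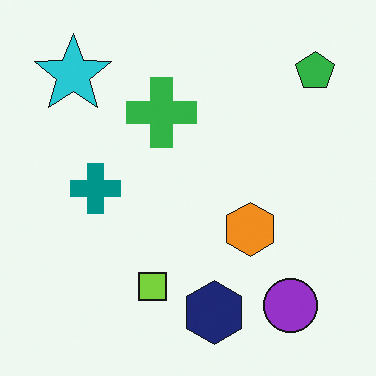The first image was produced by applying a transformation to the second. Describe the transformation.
The first image is the second flipped horizontally (left ↔ right).

The green pentagon is in the top-right of the second image and the top-left of the first — shapes on opposite sides of the vertical midline have swapped in a mirror flip.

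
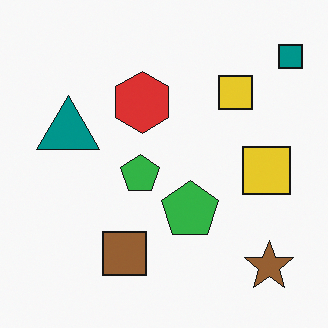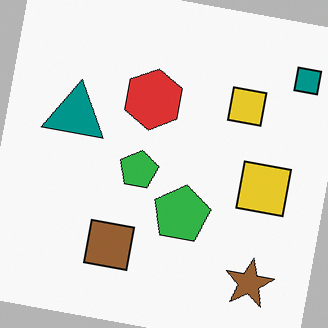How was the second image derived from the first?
This is the original image rotated clockwise by a slight angle.

Every shape is tilted by the same angle and the image corners show triangular fill wedges — a whole-image rotation by a non-right angle.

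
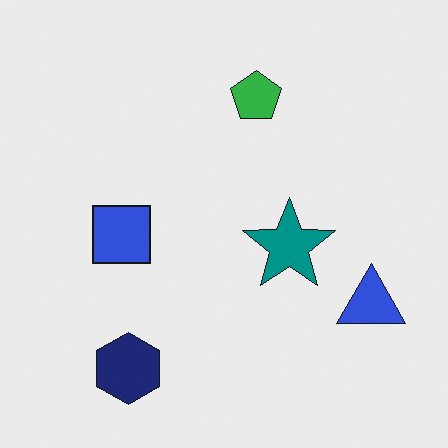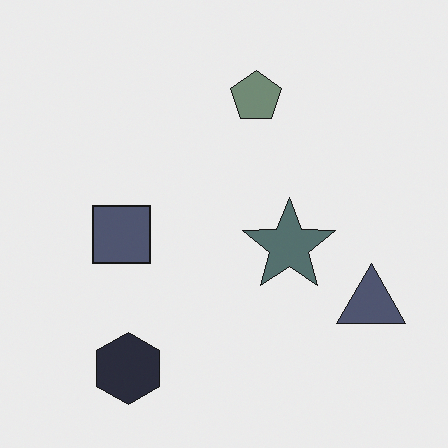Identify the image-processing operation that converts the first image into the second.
This is the original image made much more muted (saturation change).

All colors are more muted and greyish — a global saturation change.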